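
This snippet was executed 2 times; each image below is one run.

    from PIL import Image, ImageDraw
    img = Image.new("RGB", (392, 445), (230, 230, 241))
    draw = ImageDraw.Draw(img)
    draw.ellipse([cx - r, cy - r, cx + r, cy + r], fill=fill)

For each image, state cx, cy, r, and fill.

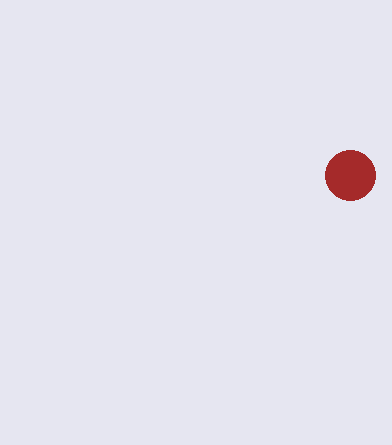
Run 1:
cx = 350
cy = 175
r = 25
fill = 'brown'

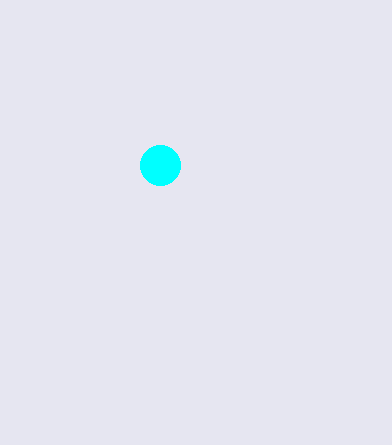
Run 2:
cx = 160, cy = 165, r = 20, fill = 'cyan'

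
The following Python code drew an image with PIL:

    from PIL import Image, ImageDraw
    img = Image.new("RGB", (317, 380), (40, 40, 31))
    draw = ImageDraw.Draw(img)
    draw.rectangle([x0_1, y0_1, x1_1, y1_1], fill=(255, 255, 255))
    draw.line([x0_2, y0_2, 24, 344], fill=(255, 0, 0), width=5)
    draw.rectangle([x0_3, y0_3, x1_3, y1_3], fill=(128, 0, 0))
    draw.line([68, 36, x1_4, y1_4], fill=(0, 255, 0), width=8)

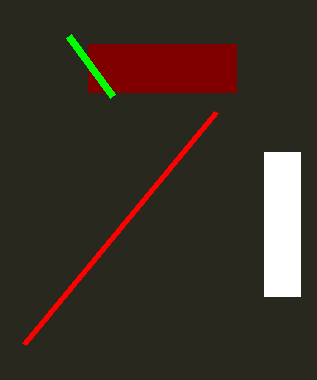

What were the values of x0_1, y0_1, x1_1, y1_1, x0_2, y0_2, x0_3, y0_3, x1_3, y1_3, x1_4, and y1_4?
x0_1 = 264, y0_1 = 152, x1_1 = 300, y1_1 = 296, x0_2 = 216, y0_2 = 112, x0_3 = 88, y0_3 = 44, x1_3 = 236, y1_3 = 92, x1_4 = 112, y1_4 = 96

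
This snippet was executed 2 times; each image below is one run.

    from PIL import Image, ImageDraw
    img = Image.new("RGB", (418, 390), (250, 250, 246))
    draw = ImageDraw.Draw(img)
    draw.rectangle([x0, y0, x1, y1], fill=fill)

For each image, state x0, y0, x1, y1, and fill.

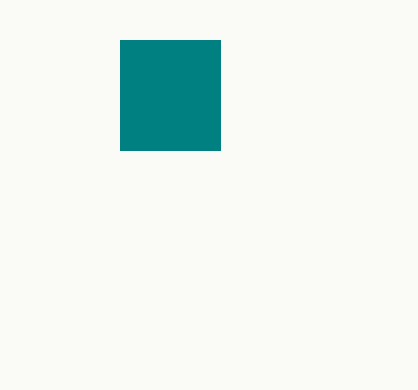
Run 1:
x0 = 120, y0 = 40, x1 = 220, y1 = 150, fill = 'teal'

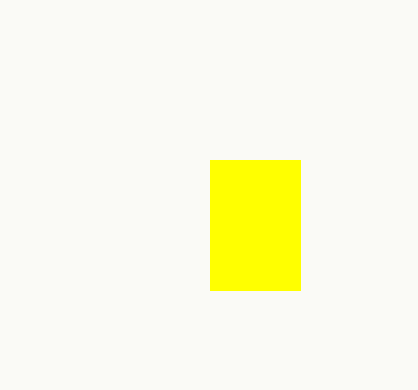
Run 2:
x0 = 210
y0 = 160
x1 = 300
y1 = 290
fill = 'yellow'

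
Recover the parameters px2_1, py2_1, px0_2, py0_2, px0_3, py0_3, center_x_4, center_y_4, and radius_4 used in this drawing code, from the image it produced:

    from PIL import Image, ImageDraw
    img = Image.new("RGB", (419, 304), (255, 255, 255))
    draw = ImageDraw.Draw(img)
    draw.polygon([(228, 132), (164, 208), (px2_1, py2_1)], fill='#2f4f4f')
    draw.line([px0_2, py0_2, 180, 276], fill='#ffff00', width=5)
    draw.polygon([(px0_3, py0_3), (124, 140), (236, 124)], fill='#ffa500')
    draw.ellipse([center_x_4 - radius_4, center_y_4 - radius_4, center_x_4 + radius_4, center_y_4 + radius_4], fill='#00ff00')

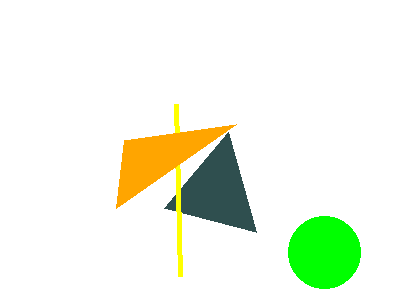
px2_1 = 256; py2_1 = 232; px0_2 = 176; py0_2 = 104; px0_3 = 116; py0_3 = 208; center_x_4 = 324; center_y_4 = 252; radius_4 = 36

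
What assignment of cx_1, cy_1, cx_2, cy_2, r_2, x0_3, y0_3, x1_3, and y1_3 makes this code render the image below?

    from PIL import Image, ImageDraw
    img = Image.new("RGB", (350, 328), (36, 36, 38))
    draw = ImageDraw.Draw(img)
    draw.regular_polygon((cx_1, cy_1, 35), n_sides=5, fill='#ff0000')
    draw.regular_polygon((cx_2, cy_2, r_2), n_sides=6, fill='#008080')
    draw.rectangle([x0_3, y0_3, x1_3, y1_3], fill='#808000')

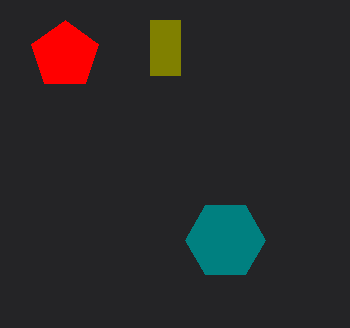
cx_1 = 65
cy_1 = 55
cx_2 = 225
cy_2 = 240
r_2 = 40
x0_3 = 150
y0_3 = 20
x1_3 = 180
y1_3 = 75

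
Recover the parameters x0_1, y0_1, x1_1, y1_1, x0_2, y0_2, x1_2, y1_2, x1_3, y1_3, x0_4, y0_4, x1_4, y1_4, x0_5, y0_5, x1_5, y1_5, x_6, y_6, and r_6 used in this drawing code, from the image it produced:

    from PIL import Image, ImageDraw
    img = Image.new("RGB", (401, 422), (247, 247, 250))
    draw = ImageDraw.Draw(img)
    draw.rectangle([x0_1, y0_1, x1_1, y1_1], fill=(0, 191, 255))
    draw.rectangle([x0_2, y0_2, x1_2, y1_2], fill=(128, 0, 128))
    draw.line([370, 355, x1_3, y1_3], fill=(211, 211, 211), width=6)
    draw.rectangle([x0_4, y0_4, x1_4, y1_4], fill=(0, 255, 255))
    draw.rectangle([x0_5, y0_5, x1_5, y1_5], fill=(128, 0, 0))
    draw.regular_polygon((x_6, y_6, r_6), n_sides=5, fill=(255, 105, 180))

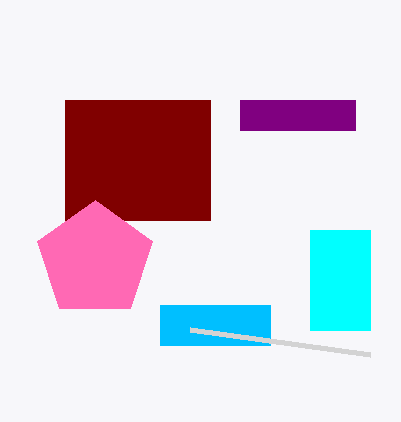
x0_1 = 160; y0_1 = 305; x1_1 = 270; y1_1 = 345; x0_2 = 240; y0_2 = 100; x1_2 = 355; y1_2 = 130; x1_3 = 190; y1_3 = 330; x0_4 = 310; y0_4 = 230; x1_4 = 370; y1_4 = 330; x0_5 = 65; y0_5 = 100; x1_5 = 210; y1_5 = 220; x_6 = 95; y_6 = 260; r_6 = 60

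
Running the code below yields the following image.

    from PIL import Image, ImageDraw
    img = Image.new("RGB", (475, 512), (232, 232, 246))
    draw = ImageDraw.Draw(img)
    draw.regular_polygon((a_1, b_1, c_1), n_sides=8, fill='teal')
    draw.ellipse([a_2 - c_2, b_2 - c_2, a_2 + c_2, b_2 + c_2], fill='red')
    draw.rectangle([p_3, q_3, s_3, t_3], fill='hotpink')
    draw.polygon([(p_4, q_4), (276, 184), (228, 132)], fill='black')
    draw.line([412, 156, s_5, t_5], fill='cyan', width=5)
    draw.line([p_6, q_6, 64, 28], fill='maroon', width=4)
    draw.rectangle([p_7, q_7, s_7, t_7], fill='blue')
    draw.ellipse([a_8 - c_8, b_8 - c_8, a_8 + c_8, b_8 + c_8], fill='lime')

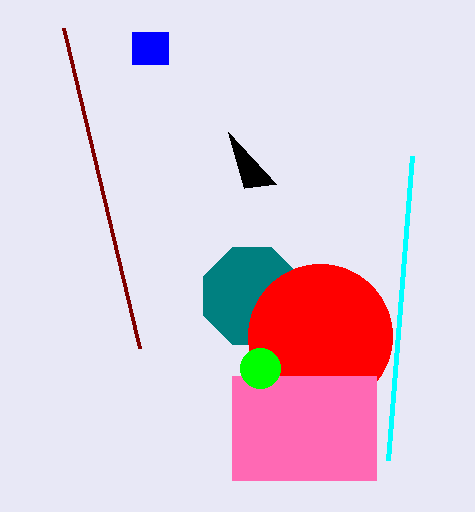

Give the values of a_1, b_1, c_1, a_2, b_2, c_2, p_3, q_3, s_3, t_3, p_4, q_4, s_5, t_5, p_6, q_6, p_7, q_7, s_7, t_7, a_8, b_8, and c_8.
a_1 = 252; b_1 = 296; c_1 = 52; a_2 = 320; b_2 = 336; c_2 = 72; p_3 = 232; q_3 = 376; s_3 = 376; t_3 = 480; p_4 = 244; q_4 = 188; s_5 = 388; t_5 = 460; p_6 = 140; q_6 = 348; p_7 = 132; q_7 = 32; s_7 = 168; t_7 = 64; a_8 = 260; b_8 = 368; c_8 = 20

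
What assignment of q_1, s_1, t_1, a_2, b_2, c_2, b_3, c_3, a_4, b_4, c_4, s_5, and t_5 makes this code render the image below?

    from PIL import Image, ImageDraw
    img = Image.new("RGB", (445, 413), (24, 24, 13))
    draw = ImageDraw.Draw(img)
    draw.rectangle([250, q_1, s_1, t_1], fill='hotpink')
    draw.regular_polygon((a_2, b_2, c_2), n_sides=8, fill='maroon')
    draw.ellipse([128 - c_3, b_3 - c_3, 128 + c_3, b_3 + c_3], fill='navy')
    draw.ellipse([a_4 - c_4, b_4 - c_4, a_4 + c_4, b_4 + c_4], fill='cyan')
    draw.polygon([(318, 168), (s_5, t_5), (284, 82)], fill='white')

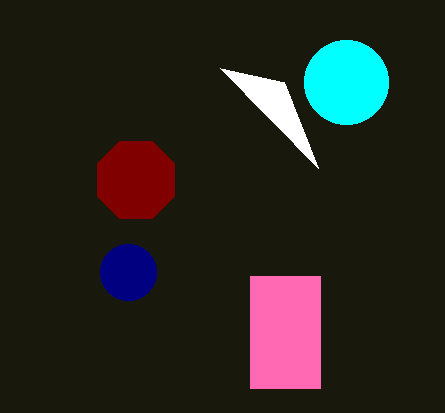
q_1 = 276; s_1 = 320; t_1 = 388; a_2 = 136; b_2 = 180; c_2 = 42; b_3 = 272; c_3 = 28; a_4 = 346; b_4 = 82; c_4 = 42; s_5 = 220; t_5 = 68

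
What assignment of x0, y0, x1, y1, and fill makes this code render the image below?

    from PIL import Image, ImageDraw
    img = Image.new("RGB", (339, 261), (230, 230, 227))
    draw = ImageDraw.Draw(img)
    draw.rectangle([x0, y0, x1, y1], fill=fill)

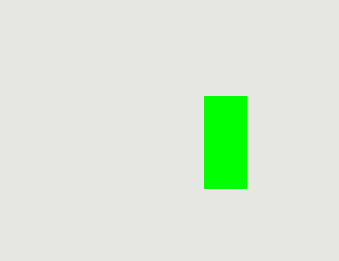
x0 = 204, y0 = 96, x1 = 246, y1 = 188, fill = 'lime'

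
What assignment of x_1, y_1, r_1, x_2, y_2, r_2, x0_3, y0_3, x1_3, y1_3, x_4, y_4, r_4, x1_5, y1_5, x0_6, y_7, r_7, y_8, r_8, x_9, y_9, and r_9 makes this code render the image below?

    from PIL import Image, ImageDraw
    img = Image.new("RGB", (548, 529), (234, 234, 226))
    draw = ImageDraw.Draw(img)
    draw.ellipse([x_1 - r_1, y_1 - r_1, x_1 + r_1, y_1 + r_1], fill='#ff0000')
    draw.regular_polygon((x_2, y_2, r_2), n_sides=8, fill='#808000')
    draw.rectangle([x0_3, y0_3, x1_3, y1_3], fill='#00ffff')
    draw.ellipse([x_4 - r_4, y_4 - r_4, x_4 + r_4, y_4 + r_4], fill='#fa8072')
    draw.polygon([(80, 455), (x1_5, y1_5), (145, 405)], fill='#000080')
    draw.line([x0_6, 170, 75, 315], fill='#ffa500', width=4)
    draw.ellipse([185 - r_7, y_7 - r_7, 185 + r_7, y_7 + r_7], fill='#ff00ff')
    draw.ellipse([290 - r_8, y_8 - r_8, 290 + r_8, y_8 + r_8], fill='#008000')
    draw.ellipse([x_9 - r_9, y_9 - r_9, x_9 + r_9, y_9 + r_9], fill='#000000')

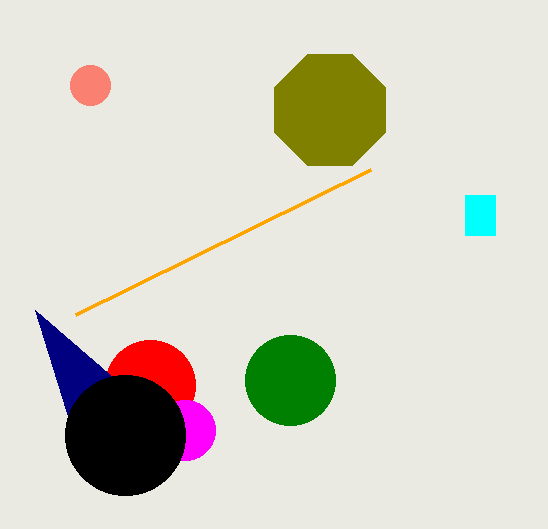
x_1 = 150; y_1 = 385; r_1 = 45; x_2 = 330; y_2 = 110; r_2 = 60; x0_3 = 465; y0_3 = 195; x1_3 = 495; y1_3 = 235; x_4 = 90; y_4 = 85; r_4 = 20; x1_5 = 35; y1_5 = 310; x0_6 = 370; y_7 = 430; r_7 = 30; y_8 = 380; r_8 = 45; x_9 = 125; y_9 = 435; r_9 = 60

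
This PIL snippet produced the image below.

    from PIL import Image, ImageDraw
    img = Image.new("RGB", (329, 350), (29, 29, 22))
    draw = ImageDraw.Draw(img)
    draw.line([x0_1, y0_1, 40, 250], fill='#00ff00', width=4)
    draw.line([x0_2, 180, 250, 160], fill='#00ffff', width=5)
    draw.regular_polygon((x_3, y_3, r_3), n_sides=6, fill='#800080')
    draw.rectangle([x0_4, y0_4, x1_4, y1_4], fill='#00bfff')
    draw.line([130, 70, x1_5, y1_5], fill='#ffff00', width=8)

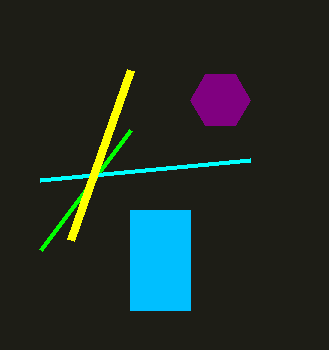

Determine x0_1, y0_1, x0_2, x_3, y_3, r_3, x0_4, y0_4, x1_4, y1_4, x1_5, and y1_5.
x0_1 = 130, y0_1 = 130, x0_2 = 40, x_3 = 220, y_3 = 100, r_3 = 30, x0_4 = 130, y0_4 = 210, x1_4 = 190, y1_4 = 310, x1_5 = 70, y1_5 = 240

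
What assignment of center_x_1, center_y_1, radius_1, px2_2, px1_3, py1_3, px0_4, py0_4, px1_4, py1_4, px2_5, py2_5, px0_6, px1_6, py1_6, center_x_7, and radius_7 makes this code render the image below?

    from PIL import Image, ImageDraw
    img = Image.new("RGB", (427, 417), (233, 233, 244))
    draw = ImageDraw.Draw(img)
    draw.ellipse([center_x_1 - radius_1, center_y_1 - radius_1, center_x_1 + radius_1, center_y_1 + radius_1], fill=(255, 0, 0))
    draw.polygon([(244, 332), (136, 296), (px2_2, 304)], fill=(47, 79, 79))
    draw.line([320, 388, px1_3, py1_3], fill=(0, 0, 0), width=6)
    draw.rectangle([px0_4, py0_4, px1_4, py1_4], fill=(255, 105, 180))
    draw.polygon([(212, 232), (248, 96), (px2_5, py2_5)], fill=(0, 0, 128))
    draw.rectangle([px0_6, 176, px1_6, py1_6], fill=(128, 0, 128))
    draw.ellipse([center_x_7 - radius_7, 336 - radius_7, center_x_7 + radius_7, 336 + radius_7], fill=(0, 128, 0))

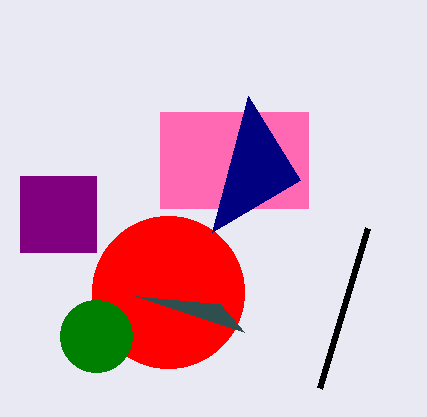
center_x_1 = 168; center_y_1 = 292; radius_1 = 76; px2_2 = 220; px1_3 = 368; py1_3 = 228; px0_4 = 160; py0_4 = 112; px1_4 = 308; py1_4 = 208; px2_5 = 300; py2_5 = 180; px0_6 = 20; px1_6 = 96; py1_6 = 252; center_x_7 = 96; radius_7 = 36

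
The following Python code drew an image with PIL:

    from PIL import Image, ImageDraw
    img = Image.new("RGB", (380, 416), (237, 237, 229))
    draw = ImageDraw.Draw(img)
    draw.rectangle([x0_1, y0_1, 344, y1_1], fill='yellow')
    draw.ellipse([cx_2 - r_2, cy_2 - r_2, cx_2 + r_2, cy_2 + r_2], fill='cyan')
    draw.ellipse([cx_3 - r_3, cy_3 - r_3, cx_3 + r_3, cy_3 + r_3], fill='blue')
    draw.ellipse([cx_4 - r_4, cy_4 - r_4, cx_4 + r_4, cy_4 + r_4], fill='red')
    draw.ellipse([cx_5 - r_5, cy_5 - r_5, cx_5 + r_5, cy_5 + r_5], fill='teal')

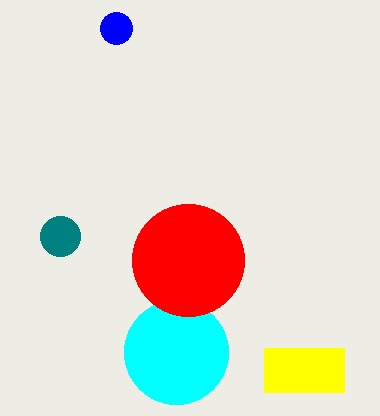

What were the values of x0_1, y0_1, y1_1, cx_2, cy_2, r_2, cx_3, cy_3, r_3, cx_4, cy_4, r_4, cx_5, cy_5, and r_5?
x0_1 = 264
y0_1 = 348
y1_1 = 392
cx_2 = 176
cy_2 = 352
r_2 = 52
cx_3 = 116
cy_3 = 28
r_3 = 16
cx_4 = 188
cy_4 = 260
r_4 = 56
cx_5 = 60
cy_5 = 236
r_5 = 20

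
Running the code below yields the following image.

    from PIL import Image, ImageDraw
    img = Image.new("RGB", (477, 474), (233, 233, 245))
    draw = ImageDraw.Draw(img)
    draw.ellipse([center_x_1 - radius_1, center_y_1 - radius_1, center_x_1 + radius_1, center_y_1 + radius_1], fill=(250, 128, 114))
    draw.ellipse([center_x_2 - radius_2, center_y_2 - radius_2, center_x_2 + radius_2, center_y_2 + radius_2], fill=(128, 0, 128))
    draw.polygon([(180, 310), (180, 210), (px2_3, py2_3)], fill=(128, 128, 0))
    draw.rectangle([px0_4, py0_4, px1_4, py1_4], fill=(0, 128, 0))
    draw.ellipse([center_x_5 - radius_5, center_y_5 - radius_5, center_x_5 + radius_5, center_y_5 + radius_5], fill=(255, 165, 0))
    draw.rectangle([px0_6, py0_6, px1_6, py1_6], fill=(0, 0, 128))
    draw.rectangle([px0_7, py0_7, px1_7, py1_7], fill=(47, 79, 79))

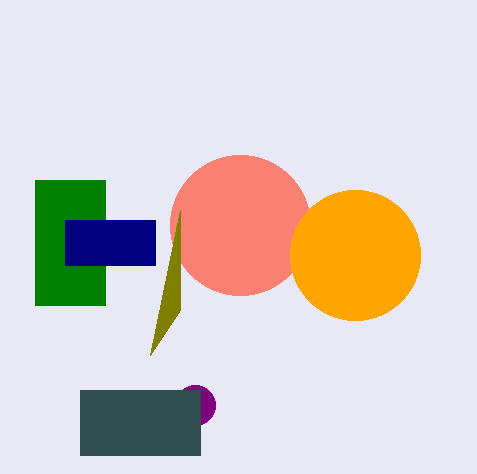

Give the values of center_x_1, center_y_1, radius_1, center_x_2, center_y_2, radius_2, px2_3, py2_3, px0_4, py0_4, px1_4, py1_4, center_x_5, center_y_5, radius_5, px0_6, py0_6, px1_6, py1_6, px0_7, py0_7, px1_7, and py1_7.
center_x_1 = 240; center_y_1 = 225; radius_1 = 70; center_x_2 = 195; center_y_2 = 405; radius_2 = 20; px2_3 = 150; py2_3 = 355; px0_4 = 35; py0_4 = 180; px1_4 = 105; py1_4 = 305; center_x_5 = 355; center_y_5 = 255; radius_5 = 65; px0_6 = 65; py0_6 = 220; px1_6 = 155; py1_6 = 265; px0_7 = 80; py0_7 = 390; px1_7 = 200; py1_7 = 455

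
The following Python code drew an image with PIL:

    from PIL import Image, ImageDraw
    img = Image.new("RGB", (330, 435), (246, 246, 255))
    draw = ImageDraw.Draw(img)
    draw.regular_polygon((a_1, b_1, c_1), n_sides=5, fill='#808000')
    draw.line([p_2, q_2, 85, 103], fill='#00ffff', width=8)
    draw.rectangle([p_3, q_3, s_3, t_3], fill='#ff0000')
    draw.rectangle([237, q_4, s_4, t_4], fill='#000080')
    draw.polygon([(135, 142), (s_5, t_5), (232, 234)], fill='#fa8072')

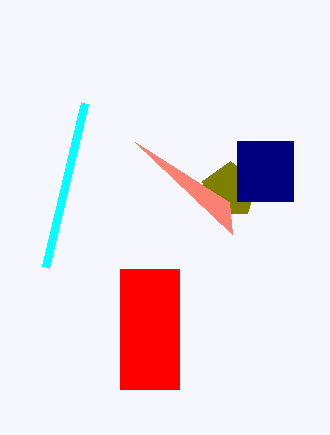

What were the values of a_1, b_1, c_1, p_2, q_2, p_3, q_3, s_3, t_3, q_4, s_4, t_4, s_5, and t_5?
a_1 = 230, b_1 = 190, c_1 = 29, p_2 = 46, q_2 = 267, p_3 = 120, q_3 = 269, s_3 = 179, t_3 = 389, q_4 = 141, s_4 = 293, t_4 = 201, s_5 = 229, t_5 = 202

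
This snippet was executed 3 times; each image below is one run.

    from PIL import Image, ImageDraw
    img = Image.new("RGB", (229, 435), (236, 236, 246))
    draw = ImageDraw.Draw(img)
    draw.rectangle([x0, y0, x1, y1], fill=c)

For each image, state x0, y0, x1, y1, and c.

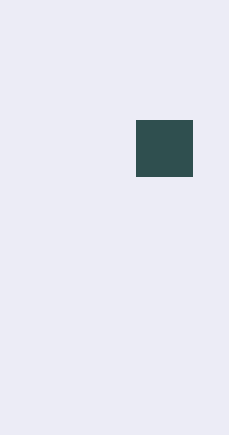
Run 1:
x0 = 136; y0 = 120; x1 = 192; y1 = 176; c = 'darkslategray'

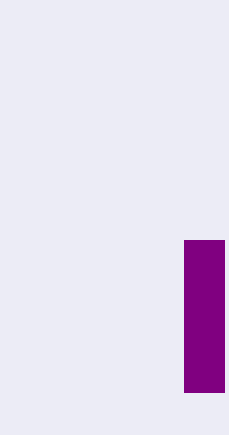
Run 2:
x0 = 184, y0 = 240, x1 = 224, y1 = 392, c = 'purple'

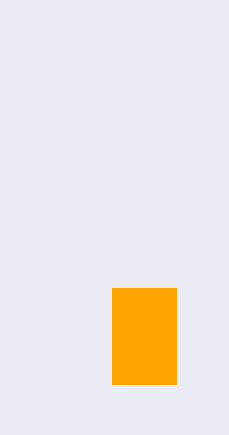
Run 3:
x0 = 112
y0 = 288
x1 = 176
y1 = 384
c = 'orange'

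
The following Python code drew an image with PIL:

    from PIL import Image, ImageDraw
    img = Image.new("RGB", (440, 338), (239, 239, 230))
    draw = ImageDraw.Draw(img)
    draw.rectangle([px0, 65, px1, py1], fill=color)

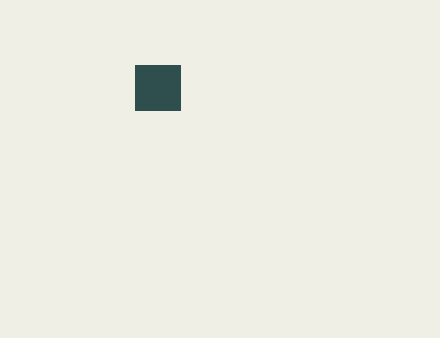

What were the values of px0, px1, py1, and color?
px0 = 135; px1 = 180; py1 = 110; color = 'darkslategray'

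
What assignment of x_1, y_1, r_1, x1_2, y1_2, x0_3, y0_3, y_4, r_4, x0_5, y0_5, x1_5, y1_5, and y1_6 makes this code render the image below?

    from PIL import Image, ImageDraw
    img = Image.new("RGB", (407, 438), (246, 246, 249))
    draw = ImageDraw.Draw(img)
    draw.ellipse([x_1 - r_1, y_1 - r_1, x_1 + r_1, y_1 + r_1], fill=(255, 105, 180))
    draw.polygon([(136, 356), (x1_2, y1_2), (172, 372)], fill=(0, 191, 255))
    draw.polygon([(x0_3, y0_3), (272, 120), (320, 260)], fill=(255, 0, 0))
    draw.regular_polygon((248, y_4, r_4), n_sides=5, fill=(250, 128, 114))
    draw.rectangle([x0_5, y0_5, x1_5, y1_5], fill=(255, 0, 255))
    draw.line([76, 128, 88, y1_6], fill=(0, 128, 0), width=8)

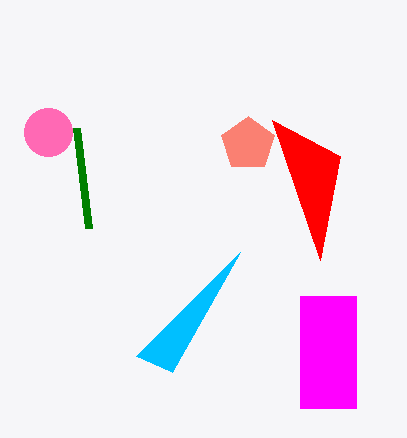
x_1 = 48, y_1 = 132, r_1 = 24, x1_2 = 240, y1_2 = 252, x0_3 = 340, y0_3 = 156, y_4 = 144, r_4 = 28, x0_5 = 300, y0_5 = 296, x1_5 = 356, y1_5 = 408, y1_6 = 228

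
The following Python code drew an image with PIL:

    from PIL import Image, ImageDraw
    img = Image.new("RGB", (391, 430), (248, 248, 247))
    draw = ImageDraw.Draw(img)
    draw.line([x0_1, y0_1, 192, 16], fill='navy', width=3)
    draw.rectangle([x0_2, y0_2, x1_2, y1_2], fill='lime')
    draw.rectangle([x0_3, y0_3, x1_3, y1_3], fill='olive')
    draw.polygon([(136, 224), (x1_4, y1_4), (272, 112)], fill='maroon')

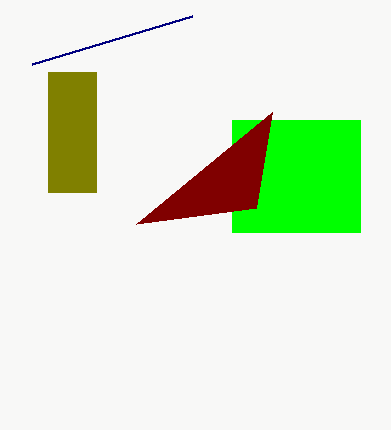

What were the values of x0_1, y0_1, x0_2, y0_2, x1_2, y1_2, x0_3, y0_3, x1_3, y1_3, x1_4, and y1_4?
x0_1 = 32; y0_1 = 64; x0_2 = 232; y0_2 = 120; x1_2 = 360; y1_2 = 232; x0_3 = 48; y0_3 = 72; x1_3 = 96; y1_3 = 192; x1_4 = 256; y1_4 = 208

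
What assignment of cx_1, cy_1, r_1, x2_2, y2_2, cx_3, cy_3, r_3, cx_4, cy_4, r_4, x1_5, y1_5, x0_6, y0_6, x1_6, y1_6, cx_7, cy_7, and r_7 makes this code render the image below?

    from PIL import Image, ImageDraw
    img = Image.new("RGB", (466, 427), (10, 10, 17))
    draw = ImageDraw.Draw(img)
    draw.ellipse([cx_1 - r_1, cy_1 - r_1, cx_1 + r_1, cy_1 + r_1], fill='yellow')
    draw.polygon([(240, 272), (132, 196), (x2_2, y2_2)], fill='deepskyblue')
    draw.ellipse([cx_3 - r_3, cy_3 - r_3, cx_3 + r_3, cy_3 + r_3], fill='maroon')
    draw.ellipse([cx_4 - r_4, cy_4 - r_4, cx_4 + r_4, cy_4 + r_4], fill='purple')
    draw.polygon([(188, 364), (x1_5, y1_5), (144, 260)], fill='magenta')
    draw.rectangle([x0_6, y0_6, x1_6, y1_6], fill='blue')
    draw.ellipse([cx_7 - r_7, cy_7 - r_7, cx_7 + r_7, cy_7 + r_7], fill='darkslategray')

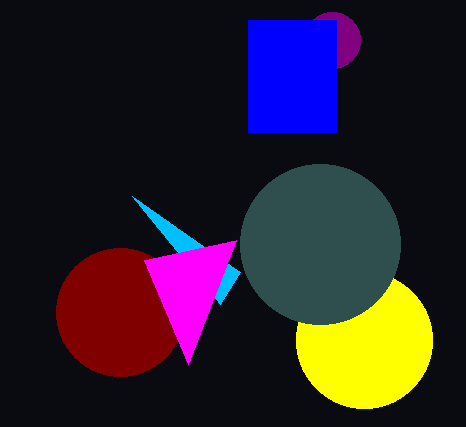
cx_1 = 364; cy_1 = 340; r_1 = 68; x2_2 = 220; y2_2 = 304; cx_3 = 120; cy_3 = 312; r_3 = 64; cx_4 = 332; cy_4 = 40; r_4 = 28; x1_5 = 236; y1_5 = 240; x0_6 = 248; y0_6 = 20; x1_6 = 336; y1_6 = 132; cx_7 = 320; cy_7 = 244; r_7 = 80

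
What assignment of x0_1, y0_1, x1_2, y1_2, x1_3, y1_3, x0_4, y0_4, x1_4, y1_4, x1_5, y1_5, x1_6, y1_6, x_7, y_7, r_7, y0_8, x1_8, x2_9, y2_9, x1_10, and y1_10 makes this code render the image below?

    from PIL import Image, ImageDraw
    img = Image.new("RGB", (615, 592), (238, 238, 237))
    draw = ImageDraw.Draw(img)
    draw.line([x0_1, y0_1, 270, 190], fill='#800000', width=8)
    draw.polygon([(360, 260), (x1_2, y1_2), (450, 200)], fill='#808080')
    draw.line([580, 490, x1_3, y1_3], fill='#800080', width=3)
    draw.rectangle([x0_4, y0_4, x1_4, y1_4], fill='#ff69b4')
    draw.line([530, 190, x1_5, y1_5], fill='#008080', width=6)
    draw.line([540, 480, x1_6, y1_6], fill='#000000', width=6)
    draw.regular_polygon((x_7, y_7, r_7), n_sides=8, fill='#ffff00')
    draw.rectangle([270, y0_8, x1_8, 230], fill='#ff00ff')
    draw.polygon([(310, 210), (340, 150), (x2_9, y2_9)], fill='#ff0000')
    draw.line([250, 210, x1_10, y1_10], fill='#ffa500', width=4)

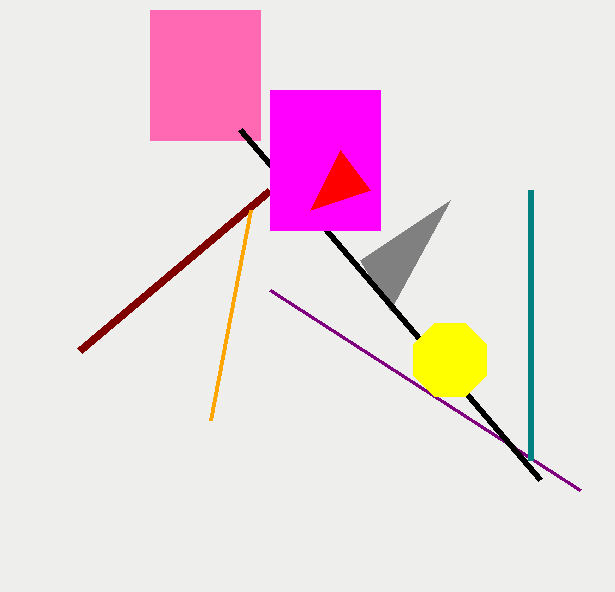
x0_1 = 80, y0_1 = 350, x1_2 = 390, y1_2 = 310, x1_3 = 270, y1_3 = 290, x0_4 = 150, y0_4 = 10, x1_4 = 260, y1_4 = 140, x1_5 = 530, y1_5 = 460, x1_6 = 240, y1_6 = 130, x_7 = 450, y_7 = 360, r_7 = 40, y0_8 = 90, x1_8 = 380, x2_9 = 370, y2_9 = 190, x1_10 = 210, y1_10 = 420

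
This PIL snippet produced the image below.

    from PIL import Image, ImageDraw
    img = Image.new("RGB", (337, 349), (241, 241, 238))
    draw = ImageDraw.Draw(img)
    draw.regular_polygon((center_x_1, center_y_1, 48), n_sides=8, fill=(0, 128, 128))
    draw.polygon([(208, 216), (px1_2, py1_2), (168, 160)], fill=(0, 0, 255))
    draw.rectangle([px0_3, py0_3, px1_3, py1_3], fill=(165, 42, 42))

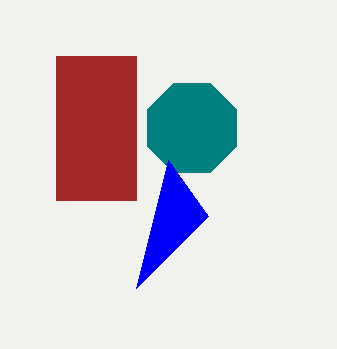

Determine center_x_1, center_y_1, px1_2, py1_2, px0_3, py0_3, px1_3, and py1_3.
center_x_1 = 192; center_y_1 = 128; px1_2 = 136; py1_2 = 288; px0_3 = 56; py0_3 = 56; px1_3 = 136; py1_3 = 200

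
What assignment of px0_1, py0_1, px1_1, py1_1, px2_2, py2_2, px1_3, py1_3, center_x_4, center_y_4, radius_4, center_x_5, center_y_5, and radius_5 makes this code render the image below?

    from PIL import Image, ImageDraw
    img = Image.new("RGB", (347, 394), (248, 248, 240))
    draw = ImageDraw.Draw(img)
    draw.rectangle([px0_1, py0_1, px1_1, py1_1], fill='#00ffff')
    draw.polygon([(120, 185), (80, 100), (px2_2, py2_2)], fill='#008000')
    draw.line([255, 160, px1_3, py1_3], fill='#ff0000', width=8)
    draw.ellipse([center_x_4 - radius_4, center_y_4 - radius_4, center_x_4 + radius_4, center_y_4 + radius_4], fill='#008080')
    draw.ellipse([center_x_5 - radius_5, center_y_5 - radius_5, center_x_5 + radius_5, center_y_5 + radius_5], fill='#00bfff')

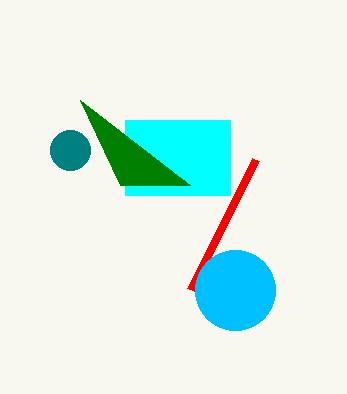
px0_1 = 125, py0_1 = 120, px1_1 = 230, py1_1 = 195, px2_2 = 190, py2_2 = 185, px1_3 = 190, py1_3 = 290, center_x_4 = 70, center_y_4 = 150, radius_4 = 20, center_x_5 = 235, center_y_5 = 290, radius_5 = 40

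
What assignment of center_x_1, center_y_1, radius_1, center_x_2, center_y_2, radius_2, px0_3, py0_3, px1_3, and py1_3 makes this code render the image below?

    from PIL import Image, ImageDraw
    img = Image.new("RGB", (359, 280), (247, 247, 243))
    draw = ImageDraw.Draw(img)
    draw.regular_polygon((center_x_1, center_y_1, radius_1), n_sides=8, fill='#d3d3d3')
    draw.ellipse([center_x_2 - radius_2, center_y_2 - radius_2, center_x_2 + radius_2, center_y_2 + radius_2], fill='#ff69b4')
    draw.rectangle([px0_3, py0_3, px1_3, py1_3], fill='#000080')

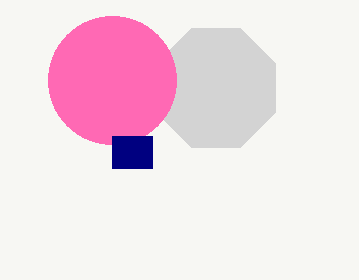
center_x_1 = 216, center_y_1 = 88, radius_1 = 64, center_x_2 = 112, center_y_2 = 80, radius_2 = 64, px0_3 = 112, py0_3 = 136, px1_3 = 152, py1_3 = 168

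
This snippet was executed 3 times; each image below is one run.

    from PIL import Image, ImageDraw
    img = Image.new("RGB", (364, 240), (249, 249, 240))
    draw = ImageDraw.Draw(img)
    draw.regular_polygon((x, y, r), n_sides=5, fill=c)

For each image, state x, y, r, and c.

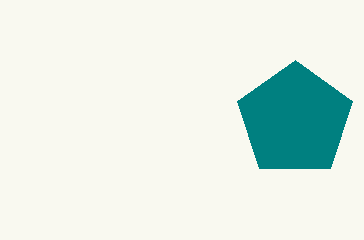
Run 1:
x = 295, y = 120, r = 60, c = 'teal'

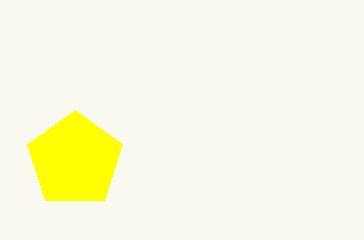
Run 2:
x = 75; y = 160; r = 50; c = 'yellow'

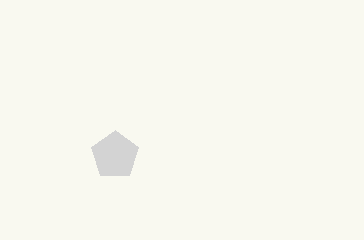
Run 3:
x = 115; y = 155; r = 25; c = 'lightgray'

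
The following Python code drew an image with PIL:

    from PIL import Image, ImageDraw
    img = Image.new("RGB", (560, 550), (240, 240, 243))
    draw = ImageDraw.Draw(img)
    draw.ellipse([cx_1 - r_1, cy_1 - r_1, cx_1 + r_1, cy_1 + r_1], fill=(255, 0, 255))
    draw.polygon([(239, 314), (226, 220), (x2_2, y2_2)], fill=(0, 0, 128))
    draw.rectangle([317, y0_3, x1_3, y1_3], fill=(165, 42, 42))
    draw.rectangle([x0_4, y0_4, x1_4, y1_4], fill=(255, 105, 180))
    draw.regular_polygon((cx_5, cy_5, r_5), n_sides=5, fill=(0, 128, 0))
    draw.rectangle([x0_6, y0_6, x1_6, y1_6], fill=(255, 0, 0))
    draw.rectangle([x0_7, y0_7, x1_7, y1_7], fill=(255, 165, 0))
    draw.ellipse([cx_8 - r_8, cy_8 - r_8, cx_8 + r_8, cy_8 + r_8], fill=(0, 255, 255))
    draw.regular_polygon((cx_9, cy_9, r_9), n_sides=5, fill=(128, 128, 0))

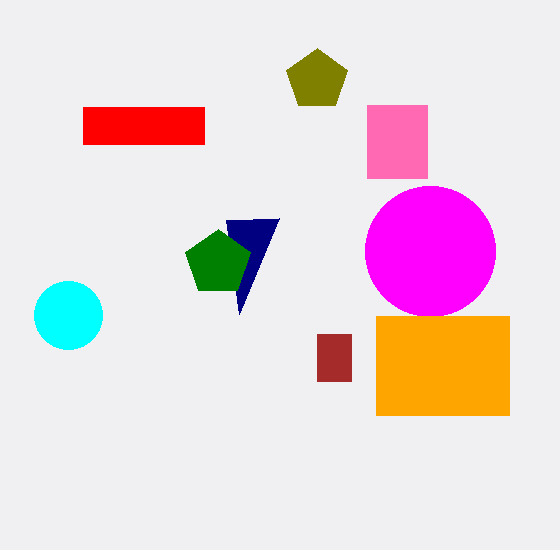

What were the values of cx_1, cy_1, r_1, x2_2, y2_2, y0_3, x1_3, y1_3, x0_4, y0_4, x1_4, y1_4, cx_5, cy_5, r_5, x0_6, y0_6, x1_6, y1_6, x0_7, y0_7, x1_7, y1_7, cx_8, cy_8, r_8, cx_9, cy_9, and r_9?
cx_1 = 430
cy_1 = 251
r_1 = 65
x2_2 = 279
y2_2 = 218
y0_3 = 334
x1_3 = 351
y1_3 = 381
x0_4 = 367
y0_4 = 105
x1_4 = 427
y1_4 = 178
cx_5 = 218
cy_5 = 263
r_5 = 34
x0_6 = 83
y0_6 = 107
x1_6 = 204
y1_6 = 144
x0_7 = 376
y0_7 = 316
x1_7 = 509
y1_7 = 415
cx_8 = 68
cy_8 = 315
r_8 = 34
cx_9 = 317
cy_9 = 80
r_9 = 32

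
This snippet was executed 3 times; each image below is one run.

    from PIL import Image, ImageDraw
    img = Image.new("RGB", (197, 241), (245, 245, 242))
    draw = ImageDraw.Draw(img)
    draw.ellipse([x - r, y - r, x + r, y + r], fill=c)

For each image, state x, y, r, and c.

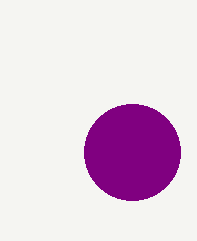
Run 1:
x = 132, y = 152, r = 48, c = 'purple'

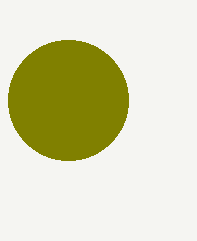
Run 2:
x = 68
y = 100
r = 60
c = 'olive'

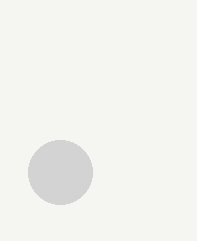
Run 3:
x = 60
y = 172
r = 32
c = 'lightgray'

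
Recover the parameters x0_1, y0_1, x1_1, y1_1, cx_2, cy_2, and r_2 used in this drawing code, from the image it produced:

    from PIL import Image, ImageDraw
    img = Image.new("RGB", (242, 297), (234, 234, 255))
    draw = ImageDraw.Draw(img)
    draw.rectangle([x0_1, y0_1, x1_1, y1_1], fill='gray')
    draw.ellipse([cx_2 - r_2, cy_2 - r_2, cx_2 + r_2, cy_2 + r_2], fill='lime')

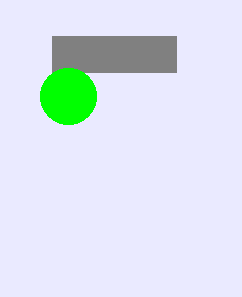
x0_1 = 52; y0_1 = 36; x1_1 = 176; y1_1 = 72; cx_2 = 68; cy_2 = 96; r_2 = 28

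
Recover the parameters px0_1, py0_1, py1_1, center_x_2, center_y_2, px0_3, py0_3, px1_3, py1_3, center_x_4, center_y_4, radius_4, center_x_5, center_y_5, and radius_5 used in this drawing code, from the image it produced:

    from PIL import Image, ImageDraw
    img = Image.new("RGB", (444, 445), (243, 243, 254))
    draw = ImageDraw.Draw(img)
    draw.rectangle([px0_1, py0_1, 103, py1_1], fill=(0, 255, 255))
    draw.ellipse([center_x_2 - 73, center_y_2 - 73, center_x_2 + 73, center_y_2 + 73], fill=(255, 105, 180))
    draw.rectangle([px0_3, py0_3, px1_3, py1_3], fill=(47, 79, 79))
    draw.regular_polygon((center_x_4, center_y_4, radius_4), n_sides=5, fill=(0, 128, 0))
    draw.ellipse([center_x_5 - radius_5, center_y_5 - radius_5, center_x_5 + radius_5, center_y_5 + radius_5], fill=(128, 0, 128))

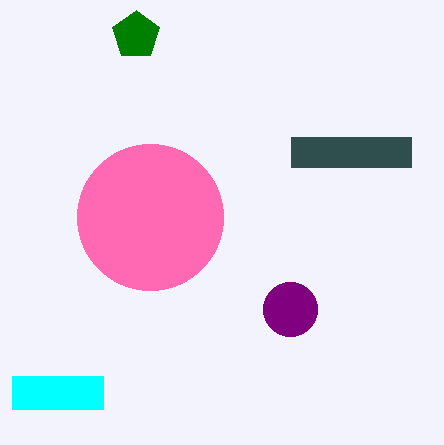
px0_1 = 12
py0_1 = 376
py1_1 = 409
center_x_2 = 150
center_y_2 = 217
px0_3 = 291
py0_3 = 137
px1_3 = 411
py1_3 = 167
center_x_4 = 136
center_y_4 = 35
radius_4 = 25
center_x_5 = 290
center_y_5 = 309
radius_5 = 27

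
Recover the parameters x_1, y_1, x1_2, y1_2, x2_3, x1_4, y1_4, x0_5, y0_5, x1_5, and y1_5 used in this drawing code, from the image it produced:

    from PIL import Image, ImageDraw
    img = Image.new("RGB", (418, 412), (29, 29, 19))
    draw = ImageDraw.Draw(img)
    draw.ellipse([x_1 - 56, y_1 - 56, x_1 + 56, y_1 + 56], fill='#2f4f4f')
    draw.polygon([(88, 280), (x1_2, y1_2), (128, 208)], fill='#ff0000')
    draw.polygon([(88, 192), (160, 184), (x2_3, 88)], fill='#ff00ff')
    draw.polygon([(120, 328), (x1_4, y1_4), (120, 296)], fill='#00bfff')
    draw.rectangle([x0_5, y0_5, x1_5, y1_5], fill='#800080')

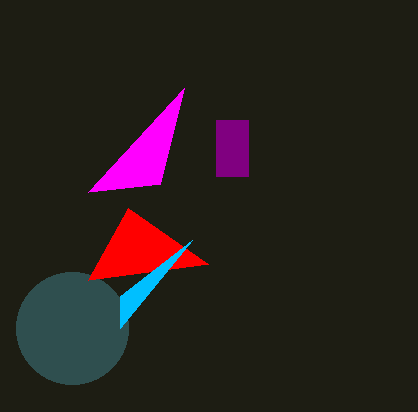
x_1 = 72
y_1 = 328
x1_2 = 208
y1_2 = 264
x2_3 = 184
x1_4 = 192
y1_4 = 240
x0_5 = 216
y0_5 = 120
x1_5 = 248
y1_5 = 176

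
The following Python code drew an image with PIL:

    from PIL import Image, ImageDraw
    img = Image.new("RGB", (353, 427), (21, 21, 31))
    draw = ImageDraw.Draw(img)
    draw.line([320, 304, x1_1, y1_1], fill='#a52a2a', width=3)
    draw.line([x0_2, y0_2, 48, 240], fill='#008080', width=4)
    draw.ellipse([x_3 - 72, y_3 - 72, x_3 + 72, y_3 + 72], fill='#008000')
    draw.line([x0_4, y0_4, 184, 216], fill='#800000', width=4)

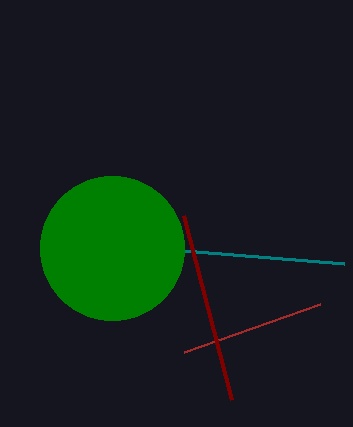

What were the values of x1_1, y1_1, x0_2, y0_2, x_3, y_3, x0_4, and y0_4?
x1_1 = 184, y1_1 = 352, x0_2 = 344, y0_2 = 264, x_3 = 112, y_3 = 248, x0_4 = 232, y0_4 = 400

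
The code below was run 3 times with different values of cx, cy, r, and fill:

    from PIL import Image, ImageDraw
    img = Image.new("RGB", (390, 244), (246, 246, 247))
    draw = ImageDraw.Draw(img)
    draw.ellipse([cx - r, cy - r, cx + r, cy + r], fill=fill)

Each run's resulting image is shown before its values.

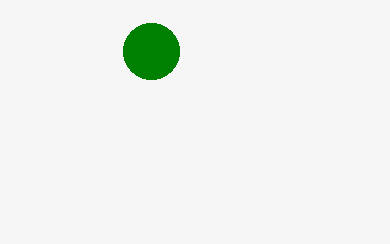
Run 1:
cx = 151
cy = 51
r = 28
fill = 'green'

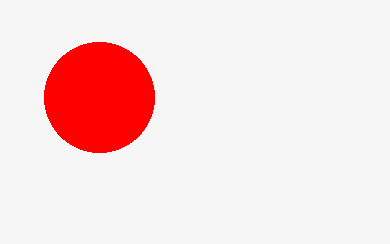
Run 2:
cx = 99
cy = 97
r = 55
fill = 'red'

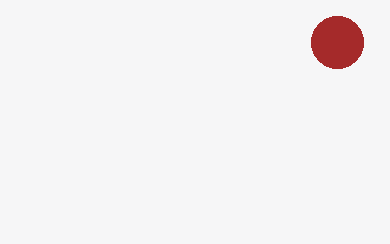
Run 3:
cx = 337, cy = 42, r = 26, fill = 'brown'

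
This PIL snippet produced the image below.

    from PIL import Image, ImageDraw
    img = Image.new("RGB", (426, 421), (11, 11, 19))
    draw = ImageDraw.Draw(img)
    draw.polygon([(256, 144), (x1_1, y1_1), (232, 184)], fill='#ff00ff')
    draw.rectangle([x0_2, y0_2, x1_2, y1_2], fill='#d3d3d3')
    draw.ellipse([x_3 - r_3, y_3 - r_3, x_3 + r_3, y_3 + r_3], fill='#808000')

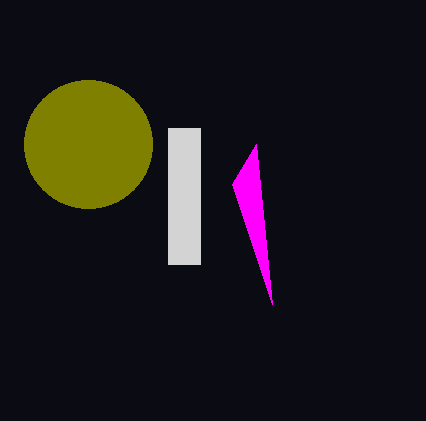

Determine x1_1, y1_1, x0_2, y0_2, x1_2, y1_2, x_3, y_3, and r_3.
x1_1 = 272
y1_1 = 304
x0_2 = 168
y0_2 = 128
x1_2 = 200
y1_2 = 264
x_3 = 88
y_3 = 144
r_3 = 64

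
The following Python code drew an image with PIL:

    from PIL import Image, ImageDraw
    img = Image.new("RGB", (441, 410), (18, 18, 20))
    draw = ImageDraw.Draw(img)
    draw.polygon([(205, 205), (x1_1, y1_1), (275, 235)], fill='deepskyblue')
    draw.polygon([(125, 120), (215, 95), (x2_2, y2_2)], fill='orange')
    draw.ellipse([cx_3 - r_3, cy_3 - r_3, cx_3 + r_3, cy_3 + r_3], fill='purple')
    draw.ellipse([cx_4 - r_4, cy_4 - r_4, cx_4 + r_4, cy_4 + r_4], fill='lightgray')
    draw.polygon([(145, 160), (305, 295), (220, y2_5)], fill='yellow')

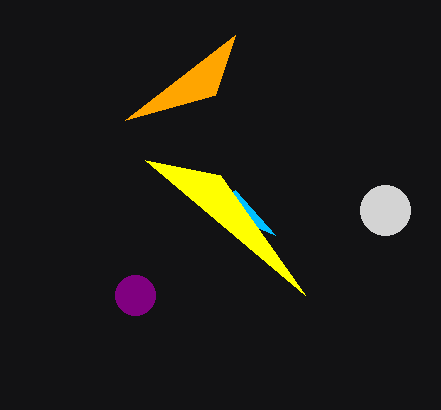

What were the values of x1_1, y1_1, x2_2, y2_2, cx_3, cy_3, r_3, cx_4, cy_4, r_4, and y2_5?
x1_1 = 235; y1_1 = 190; x2_2 = 235; y2_2 = 35; cx_3 = 135; cy_3 = 295; r_3 = 20; cx_4 = 385; cy_4 = 210; r_4 = 25; y2_5 = 175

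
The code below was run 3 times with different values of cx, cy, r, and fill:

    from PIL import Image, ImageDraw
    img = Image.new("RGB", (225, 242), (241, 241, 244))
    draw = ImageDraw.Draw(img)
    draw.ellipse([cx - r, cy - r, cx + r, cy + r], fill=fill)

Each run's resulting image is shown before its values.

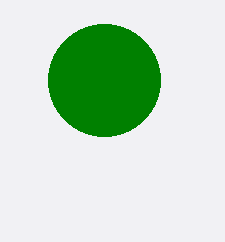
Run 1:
cx = 104, cy = 80, r = 56, fill = 'green'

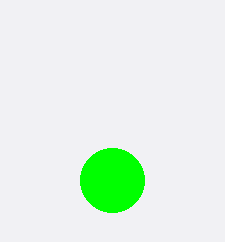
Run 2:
cx = 112, cy = 180, r = 32, fill = 'lime'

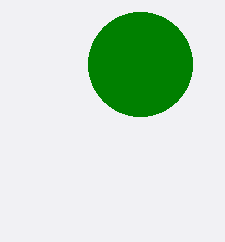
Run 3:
cx = 140; cy = 64; r = 52; fill = 'green'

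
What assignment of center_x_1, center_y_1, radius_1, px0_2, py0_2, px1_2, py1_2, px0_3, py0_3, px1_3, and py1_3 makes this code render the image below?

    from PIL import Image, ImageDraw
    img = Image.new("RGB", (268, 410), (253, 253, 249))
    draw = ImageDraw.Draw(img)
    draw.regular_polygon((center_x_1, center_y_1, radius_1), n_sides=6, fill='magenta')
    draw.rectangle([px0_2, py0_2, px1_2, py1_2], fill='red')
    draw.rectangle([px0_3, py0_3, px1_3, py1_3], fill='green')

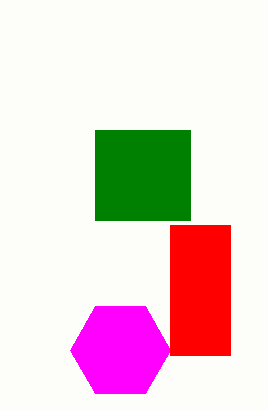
center_x_1 = 120
center_y_1 = 350
radius_1 = 50
px0_2 = 170
py0_2 = 225
px1_2 = 230
py1_2 = 355
px0_3 = 95
py0_3 = 130
px1_3 = 190
py1_3 = 220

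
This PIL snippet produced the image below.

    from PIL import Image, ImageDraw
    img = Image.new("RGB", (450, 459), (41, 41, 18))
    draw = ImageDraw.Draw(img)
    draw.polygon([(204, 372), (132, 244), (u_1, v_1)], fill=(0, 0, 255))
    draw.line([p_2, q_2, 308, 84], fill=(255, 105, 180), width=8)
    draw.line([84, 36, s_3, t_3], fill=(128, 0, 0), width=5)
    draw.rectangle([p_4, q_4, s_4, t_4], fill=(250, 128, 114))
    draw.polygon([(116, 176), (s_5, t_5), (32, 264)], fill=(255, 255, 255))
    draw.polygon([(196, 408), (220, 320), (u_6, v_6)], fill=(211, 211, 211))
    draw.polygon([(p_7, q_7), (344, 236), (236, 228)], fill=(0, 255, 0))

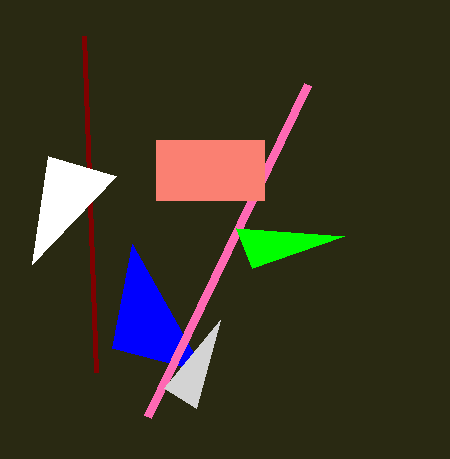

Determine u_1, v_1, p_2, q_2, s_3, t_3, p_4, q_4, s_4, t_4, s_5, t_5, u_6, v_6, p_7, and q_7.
u_1 = 112; v_1 = 348; p_2 = 148; q_2 = 416; s_3 = 96; t_3 = 372; p_4 = 156; q_4 = 140; s_4 = 264; t_4 = 200; s_5 = 48; t_5 = 156; u_6 = 164; v_6 = 388; p_7 = 252; q_7 = 268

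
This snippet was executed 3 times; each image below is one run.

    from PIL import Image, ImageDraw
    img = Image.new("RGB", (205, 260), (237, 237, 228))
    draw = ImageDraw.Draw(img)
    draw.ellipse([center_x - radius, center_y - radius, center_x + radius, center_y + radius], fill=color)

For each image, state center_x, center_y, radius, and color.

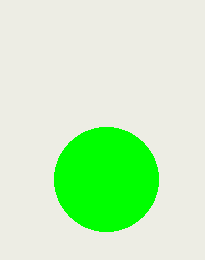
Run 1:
center_x = 106
center_y = 179
radius = 52
color = 'lime'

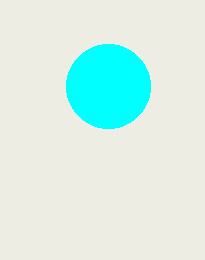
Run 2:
center_x = 108
center_y = 86
radius = 42
color = 'cyan'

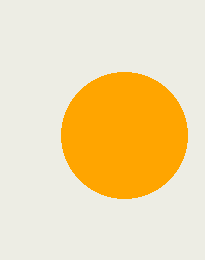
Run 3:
center_x = 124, center_y = 135, radius = 63, color = 'orange'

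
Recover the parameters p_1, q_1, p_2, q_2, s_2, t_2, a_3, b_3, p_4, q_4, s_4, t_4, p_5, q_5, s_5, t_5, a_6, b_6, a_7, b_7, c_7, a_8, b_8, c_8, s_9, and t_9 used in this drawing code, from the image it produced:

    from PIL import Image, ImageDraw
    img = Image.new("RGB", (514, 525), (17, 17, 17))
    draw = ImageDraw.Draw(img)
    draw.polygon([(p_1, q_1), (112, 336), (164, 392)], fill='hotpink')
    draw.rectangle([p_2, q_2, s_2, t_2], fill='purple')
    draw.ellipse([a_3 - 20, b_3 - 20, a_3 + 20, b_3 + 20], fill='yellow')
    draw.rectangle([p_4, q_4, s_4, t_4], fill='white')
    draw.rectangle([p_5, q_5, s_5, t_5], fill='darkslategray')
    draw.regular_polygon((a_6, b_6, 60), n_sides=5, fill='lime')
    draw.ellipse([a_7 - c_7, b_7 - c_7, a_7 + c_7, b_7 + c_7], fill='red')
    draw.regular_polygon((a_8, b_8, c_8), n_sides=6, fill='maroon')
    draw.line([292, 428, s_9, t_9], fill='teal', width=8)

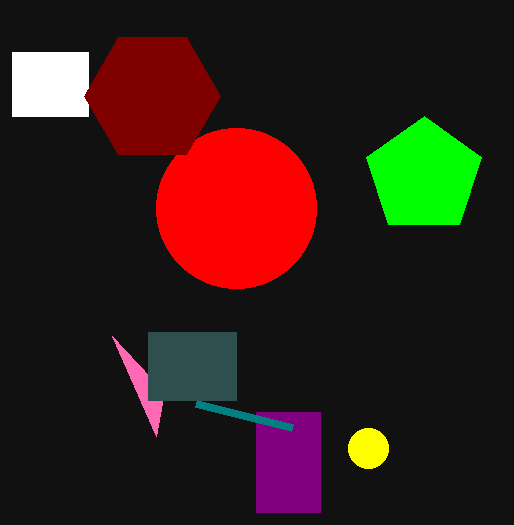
p_1 = 156
q_1 = 436
p_2 = 256
q_2 = 412
s_2 = 320
t_2 = 512
a_3 = 368
b_3 = 448
p_4 = 12
q_4 = 52
s_4 = 88
t_4 = 116
p_5 = 148
q_5 = 332
s_5 = 236
t_5 = 400
a_6 = 424
b_6 = 176
a_7 = 236
b_7 = 208
c_7 = 80
a_8 = 152
b_8 = 96
c_8 = 68
s_9 = 196
t_9 = 404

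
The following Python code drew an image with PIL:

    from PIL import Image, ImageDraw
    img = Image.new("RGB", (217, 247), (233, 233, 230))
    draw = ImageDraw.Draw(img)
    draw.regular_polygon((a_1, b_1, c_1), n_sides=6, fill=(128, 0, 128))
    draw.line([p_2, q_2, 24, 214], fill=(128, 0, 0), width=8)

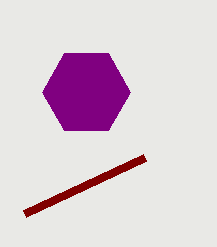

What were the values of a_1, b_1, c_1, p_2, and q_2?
a_1 = 86, b_1 = 92, c_1 = 44, p_2 = 144, q_2 = 158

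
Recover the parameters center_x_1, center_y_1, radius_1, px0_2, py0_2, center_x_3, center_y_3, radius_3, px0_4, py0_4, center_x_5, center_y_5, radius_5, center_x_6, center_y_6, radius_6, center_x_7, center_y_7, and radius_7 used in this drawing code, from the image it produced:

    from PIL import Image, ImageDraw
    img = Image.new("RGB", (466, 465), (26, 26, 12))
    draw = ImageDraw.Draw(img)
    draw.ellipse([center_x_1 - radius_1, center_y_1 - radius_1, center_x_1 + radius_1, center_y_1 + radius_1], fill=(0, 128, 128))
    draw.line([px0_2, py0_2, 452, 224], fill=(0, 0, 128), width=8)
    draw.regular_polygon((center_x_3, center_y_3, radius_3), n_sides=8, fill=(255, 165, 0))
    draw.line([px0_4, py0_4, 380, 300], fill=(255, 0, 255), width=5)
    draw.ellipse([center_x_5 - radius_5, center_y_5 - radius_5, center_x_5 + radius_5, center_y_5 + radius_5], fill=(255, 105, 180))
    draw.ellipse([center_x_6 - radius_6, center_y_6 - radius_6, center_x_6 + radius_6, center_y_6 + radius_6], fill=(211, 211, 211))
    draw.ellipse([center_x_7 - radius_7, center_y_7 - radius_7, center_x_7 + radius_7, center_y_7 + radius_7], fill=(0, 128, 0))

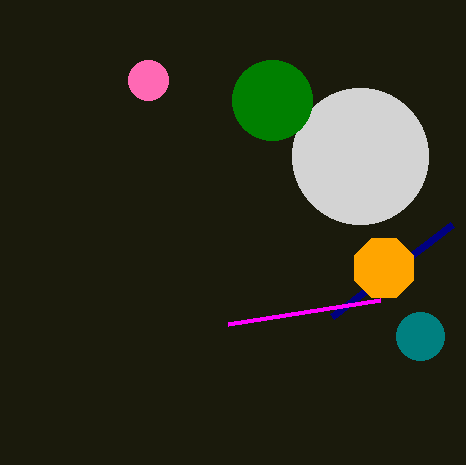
center_x_1 = 420; center_y_1 = 336; radius_1 = 24; px0_2 = 332; py0_2 = 316; center_x_3 = 384; center_y_3 = 268; radius_3 = 32; px0_4 = 228; py0_4 = 324; center_x_5 = 148; center_y_5 = 80; radius_5 = 20; center_x_6 = 360; center_y_6 = 156; radius_6 = 68; center_x_7 = 272; center_y_7 = 100; radius_7 = 40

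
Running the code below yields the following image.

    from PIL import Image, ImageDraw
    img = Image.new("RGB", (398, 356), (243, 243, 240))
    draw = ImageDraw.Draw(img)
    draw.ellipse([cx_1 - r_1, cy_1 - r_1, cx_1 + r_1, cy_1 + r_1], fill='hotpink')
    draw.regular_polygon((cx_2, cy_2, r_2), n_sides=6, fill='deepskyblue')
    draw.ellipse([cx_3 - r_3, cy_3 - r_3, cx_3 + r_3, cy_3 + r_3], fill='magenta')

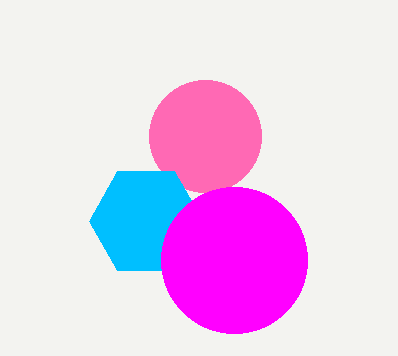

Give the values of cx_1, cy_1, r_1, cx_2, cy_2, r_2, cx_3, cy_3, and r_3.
cx_1 = 205, cy_1 = 136, r_1 = 56, cx_2 = 146, cy_2 = 221, r_2 = 57, cx_3 = 234, cy_3 = 260, r_3 = 73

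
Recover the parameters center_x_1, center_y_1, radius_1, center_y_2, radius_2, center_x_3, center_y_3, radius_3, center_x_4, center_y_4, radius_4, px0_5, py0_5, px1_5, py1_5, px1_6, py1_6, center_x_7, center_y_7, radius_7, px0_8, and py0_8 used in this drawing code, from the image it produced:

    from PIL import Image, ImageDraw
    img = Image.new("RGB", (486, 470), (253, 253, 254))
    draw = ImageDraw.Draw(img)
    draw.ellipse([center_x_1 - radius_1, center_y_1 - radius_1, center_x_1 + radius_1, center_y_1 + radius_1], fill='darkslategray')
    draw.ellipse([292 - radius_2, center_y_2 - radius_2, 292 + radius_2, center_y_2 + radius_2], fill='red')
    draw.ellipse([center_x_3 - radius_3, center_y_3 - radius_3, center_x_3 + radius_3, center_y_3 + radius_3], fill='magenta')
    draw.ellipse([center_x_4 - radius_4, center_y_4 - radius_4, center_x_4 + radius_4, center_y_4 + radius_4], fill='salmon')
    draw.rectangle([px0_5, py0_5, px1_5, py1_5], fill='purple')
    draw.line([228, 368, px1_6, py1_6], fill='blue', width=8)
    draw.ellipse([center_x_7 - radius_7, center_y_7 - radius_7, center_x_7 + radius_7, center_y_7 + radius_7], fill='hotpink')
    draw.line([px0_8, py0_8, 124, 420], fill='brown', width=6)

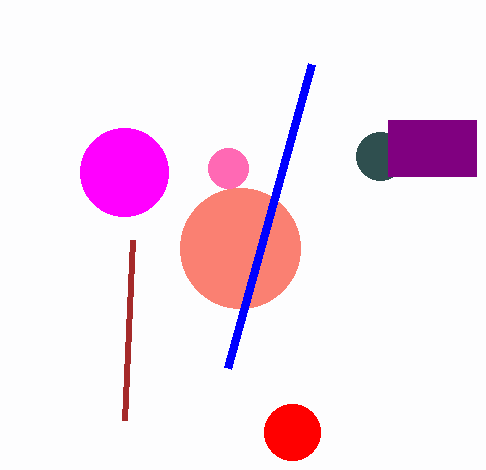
center_x_1 = 380; center_y_1 = 156; radius_1 = 24; center_y_2 = 432; radius_2 = 28; center_x_3 = 124; center_y_3 = 172; radius_3 = 44; center_x_4 = 240; center_y_4 = 248; radius_4 = 60; px0_5 = 388; py0_5 = 120; px1_5 = 476; py1_5 = 176; px1_6 = 312; py1_6 = 64; center_x_7 = 228; center_y_7 = 168; radius_7 = 20; px0_8 = 132; py0_8 = 240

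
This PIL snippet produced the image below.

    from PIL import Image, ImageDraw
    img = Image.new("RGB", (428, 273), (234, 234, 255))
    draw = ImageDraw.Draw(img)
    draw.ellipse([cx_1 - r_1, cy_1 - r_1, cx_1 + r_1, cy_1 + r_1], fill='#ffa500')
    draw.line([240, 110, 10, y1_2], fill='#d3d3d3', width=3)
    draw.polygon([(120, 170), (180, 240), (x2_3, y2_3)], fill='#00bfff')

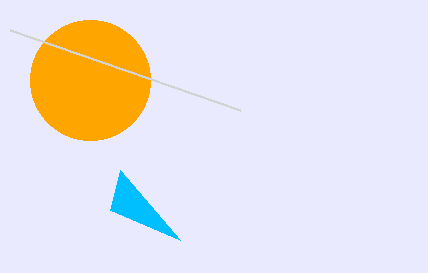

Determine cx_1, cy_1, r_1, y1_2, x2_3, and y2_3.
cx_1 = 90, cy_1 = 80, r_1 = 60, y1_2 = 30, x2_3 = 110, y2_3 = 210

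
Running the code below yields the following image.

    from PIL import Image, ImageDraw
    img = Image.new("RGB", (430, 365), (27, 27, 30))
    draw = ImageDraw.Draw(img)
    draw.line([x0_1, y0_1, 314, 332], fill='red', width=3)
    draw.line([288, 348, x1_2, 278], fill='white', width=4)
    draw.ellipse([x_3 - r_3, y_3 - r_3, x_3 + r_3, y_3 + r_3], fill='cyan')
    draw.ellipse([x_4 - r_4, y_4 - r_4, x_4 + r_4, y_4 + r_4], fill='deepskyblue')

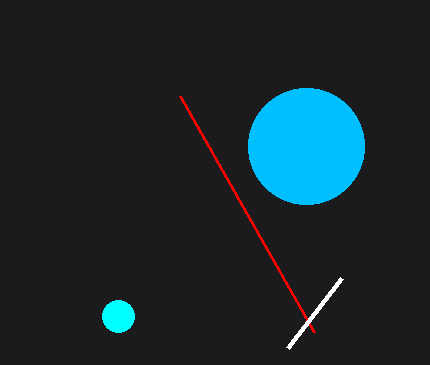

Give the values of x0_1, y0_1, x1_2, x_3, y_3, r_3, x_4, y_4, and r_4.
x0_1 = 180; y0_1 = 96; x1_2 = 342; x_3 = 118; y_3 = 316; r_3 = 16; x_4 = 306; y_4 = 146; r_4 = 58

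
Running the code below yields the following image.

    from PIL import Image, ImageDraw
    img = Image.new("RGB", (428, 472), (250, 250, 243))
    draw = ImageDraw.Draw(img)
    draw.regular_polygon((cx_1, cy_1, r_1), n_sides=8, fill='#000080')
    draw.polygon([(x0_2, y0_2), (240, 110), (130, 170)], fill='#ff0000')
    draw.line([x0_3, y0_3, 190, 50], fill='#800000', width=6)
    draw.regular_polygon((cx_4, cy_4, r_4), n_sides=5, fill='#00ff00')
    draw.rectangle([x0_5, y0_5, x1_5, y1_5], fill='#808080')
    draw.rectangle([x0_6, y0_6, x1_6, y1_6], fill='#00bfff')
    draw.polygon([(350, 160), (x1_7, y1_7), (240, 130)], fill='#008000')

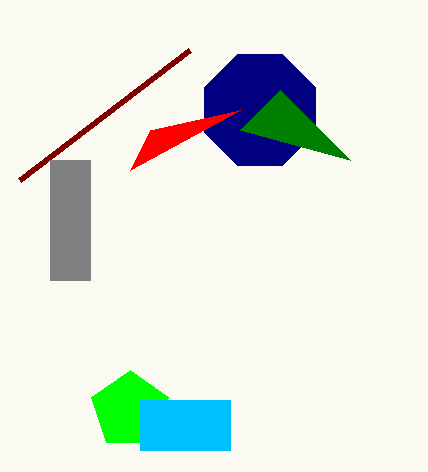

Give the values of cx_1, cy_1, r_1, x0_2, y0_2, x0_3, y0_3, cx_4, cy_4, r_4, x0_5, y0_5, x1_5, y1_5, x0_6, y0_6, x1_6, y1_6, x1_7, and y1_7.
cx_1 = 260, cy_1 = 110, r_1 = 60, x0_2 = 150, y0_2 = 130, x0_3 = 20, y0_3 = 180, cx_4 = 130, cy_4 = 410, r_4 = 40, x0_5 = 50, y0_5 = 160, x1_5 = 90, y1_5 = 280, x0_6 = 140, y0_6 = 400, x1_6 = 230, y1_6 = 450, x1_7 = 280, y1_7 = 90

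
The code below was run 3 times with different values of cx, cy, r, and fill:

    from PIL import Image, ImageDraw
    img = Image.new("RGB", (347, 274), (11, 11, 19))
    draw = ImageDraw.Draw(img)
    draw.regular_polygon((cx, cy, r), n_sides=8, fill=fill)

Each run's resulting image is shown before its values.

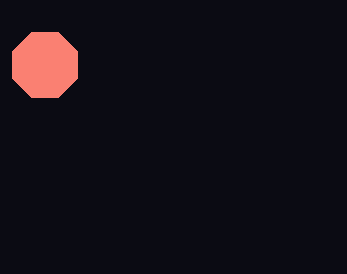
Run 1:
cx = 45, cy = 65, r = 35, fill = 'salmon'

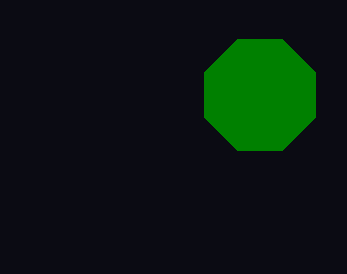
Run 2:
cx = 260; cy = 95; r = 60; fill = 'green'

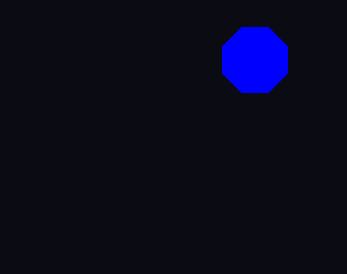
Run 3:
cx = 255; cy = 60; r = 35; fill = 'blue'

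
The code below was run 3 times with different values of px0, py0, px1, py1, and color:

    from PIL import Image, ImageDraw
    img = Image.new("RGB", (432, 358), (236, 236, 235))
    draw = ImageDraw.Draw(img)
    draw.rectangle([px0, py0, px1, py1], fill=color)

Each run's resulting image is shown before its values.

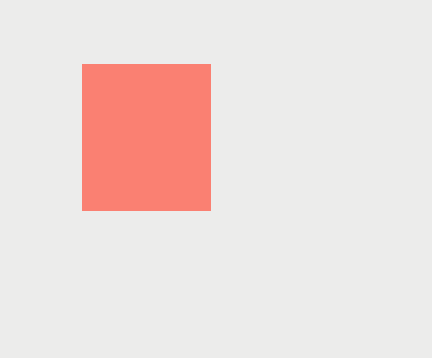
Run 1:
px0 = 82
py0 = 64
px1 = 210
py1 = 210
color = 'salmon'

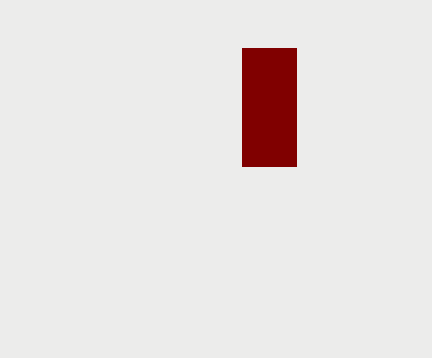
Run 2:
px0 = 242
py0 = 48
px1 = 296
py1 = 166
color = 'maroon'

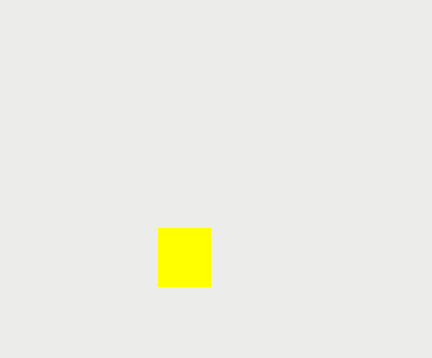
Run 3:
px0 = 158; py0 = 228; px1 = 210; py1 = 286; color = 'yellow'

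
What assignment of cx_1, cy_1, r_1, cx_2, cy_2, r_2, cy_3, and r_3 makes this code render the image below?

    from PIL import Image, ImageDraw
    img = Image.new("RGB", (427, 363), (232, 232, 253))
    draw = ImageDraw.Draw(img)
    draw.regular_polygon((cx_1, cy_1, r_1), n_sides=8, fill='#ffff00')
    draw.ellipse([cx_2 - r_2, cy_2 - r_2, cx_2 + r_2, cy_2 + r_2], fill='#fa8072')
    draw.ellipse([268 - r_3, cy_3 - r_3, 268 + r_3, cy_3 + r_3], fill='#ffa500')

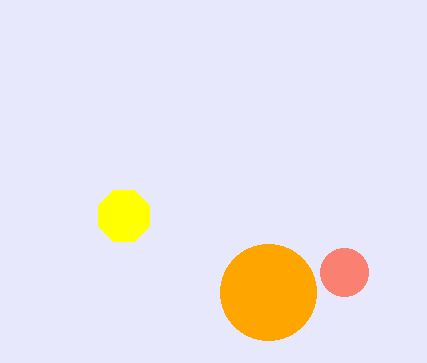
cx_1 = 124; cy_1 = 216; r_1 = 28; cx_2 = 344; cy_2 = 272; r_2 = 24; cy_3 = 292; r_3 = 48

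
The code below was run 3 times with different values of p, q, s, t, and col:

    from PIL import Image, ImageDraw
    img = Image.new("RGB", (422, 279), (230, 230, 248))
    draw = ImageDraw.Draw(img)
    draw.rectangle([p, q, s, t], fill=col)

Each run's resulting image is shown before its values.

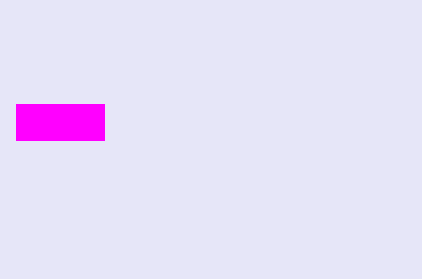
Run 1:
p = 16, q = 104, s = 104, t = 140, col = 'magenta'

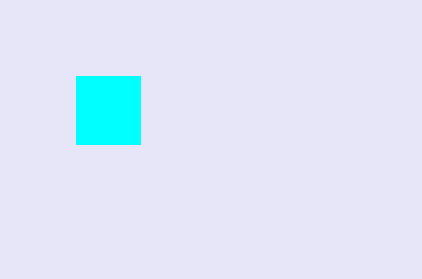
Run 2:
p = 76, q = 76, s = 140, t = 144, col = 'cyan'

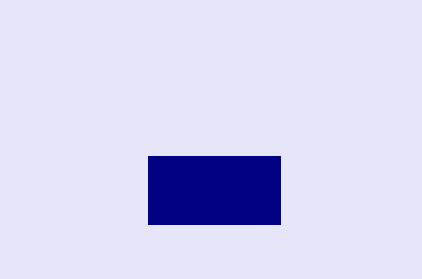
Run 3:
p = 148; q = 156; s = 280; t = 224; col = 'navy'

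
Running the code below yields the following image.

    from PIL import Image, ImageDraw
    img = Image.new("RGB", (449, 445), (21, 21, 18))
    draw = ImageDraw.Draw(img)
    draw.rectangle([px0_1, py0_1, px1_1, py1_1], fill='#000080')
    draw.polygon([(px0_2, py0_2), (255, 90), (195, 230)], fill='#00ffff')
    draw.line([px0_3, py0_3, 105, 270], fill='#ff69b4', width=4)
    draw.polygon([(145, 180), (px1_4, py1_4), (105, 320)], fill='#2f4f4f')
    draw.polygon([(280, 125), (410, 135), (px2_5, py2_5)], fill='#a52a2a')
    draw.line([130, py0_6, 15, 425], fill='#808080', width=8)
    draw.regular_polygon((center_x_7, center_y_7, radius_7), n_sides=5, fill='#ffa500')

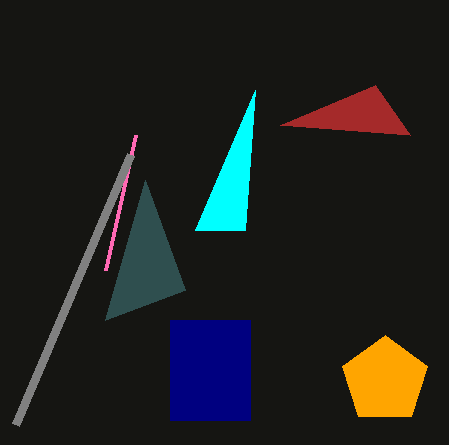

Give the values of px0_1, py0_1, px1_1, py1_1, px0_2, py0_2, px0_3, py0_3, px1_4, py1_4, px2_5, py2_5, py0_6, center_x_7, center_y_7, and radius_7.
px0_1 = 170, py0_1 = 320, px1_1 = 250, py1_1 = 420, px0_2 = 245, py0_2 = 230, px0_3 = 135, py0_3 = 135, px1_4 = 185, py1_4 = 290, px2_5 = 375, py2_5 = 85, py0_6 = 155, center_x_7 = 385, center_y_7 = 380, radius_7 = 45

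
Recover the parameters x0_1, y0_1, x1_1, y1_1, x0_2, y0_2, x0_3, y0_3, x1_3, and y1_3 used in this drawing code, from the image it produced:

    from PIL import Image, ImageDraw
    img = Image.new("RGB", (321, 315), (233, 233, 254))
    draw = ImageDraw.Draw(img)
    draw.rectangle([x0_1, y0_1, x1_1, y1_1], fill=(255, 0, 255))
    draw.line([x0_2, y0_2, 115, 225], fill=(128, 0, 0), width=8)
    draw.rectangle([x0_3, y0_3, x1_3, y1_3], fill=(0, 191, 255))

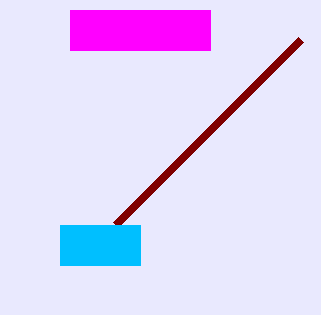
x0_1 = 70, y0_1 = 10, x1_1 = 210, y1_1 = 50, x0_2 = 300, y0_2 = 40, x0_3 = 60, y0_3 = 225, x1_3 = 140, y1_3 = 265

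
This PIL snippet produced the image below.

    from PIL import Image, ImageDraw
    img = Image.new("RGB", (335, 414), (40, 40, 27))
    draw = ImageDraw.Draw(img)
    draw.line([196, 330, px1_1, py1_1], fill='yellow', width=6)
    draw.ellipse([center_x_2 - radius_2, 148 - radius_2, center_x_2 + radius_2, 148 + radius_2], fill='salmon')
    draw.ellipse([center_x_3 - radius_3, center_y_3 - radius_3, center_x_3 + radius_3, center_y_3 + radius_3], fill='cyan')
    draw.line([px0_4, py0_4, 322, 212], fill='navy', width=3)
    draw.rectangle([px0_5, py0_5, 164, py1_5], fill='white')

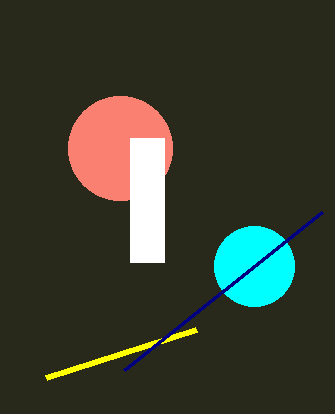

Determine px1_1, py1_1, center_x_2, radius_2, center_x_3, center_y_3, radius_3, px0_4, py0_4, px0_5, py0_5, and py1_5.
px1_1 = 46, py1_1 = 378, center_x_2 = 120, radius_2 = 52, center_x_3 = 254, center_y_3 = 266, radius_3 = 40, px0_4 = 124, py0_4 = 370, px0_5 = 130, py0_5 = 138, py1_5 = 262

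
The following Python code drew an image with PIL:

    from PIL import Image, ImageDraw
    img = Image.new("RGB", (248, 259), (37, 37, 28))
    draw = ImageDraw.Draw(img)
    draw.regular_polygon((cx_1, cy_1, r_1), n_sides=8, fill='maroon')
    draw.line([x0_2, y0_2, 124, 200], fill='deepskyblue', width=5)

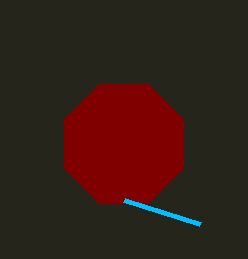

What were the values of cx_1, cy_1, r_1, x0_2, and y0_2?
cx_1 = 124; cy_1 = 144; r_1 = 64; x0_2 = 200; y0_2 = 224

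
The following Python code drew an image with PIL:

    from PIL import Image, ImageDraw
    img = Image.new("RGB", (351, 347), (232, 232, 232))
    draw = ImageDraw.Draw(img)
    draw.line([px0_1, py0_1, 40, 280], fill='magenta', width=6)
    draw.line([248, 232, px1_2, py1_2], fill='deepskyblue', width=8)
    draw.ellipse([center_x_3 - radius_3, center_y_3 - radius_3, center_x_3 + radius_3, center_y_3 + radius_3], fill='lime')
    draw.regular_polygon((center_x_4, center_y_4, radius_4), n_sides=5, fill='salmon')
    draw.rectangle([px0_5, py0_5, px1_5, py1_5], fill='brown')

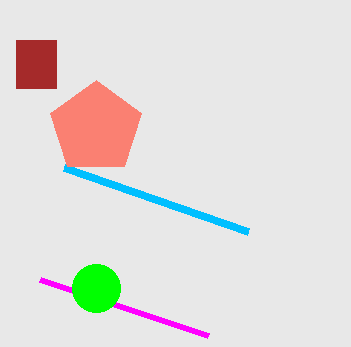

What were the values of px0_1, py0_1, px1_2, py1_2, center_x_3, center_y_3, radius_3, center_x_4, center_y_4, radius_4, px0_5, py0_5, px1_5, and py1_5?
px0_1 = 208; py0_1 = 336; px1_2 = 64; py1_2 = 168; center_x_3 = 96; center_y_3 = 288; radius_3 = 24; center_x_4 = 96; center_y_4 = 128; radius_4 = 48; px0_5 = 16; py0_5 = 40; px1_5 = 56; py1_5 = 88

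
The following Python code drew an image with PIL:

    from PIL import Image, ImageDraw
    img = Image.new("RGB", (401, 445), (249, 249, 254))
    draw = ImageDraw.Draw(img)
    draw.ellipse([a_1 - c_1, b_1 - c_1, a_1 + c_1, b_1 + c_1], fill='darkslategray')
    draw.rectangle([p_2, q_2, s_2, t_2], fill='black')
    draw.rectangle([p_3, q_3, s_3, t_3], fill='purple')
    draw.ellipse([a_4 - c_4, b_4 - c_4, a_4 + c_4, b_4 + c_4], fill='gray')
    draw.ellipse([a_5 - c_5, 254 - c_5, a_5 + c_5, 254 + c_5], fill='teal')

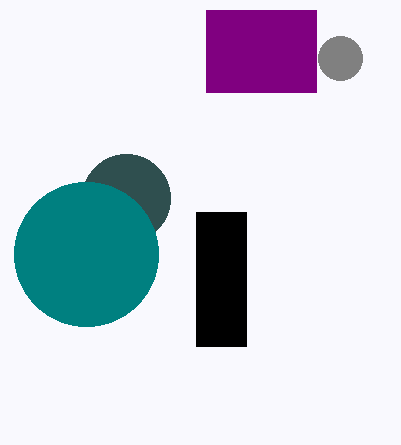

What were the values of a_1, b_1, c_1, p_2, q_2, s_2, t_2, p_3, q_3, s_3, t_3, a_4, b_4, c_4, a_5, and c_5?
a_1 = 126
b_1 = 198
c_1 = 44
p_2 = 196
q_2 = 212
s_2 = 246
t_2 = 346
p_3 = 206
q_3 = 10
s_3 = 316
t_3 = 92
a_4 = 340
b_4 = 58
c_4 = 22
a_5 = 86
c_5 = 72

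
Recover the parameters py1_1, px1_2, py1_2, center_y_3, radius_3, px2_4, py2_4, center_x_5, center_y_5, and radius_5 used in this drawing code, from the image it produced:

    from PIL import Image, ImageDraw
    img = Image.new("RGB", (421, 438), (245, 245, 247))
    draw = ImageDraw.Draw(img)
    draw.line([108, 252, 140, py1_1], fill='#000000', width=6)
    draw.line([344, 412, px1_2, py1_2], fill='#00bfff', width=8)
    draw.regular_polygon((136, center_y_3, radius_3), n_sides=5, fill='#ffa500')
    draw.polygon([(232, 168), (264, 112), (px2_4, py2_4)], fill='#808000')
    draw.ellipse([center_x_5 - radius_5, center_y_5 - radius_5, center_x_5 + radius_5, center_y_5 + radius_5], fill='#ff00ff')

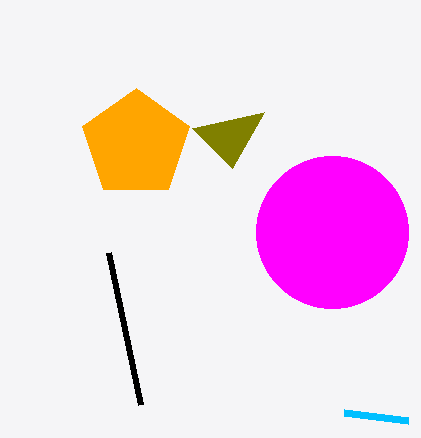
py1_1 = 404, px1_2 = 408, py1_2 = 420, center_y_3 = 144, radius_3 = 56, px2_4 = 192, py2_4 = 128, center_x_5 = 332, center_y_5 = 232, radius_5 = 76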